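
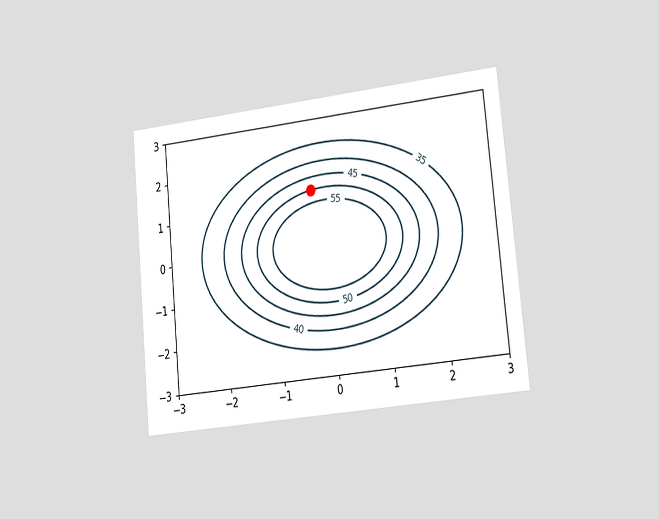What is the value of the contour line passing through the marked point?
The chart is tilted about 6° counter-clockwise and viewed slightly from the right. The marked point sits on the contour labelled 50.

50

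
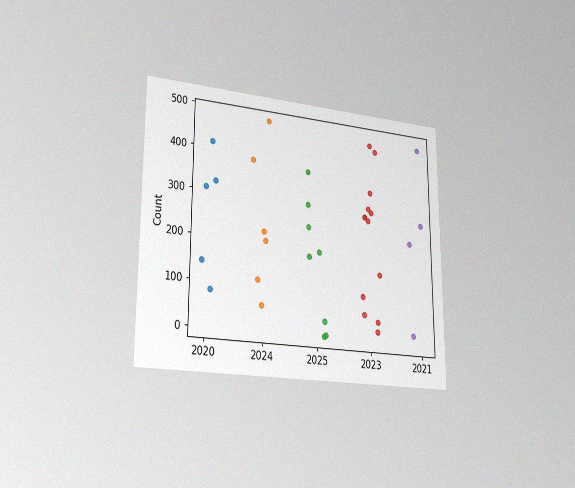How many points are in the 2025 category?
The chart is viewed slightly from the left, with some photo noise. Counting the markers in the 2025 column gives 8.

8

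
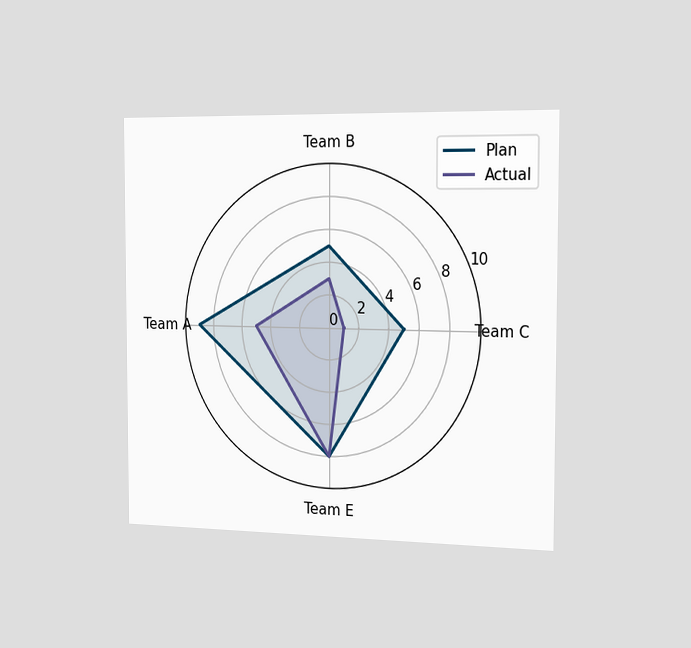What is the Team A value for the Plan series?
9

The chart is viewed slightly from the right. On the Team A axis, Plan reaches 9.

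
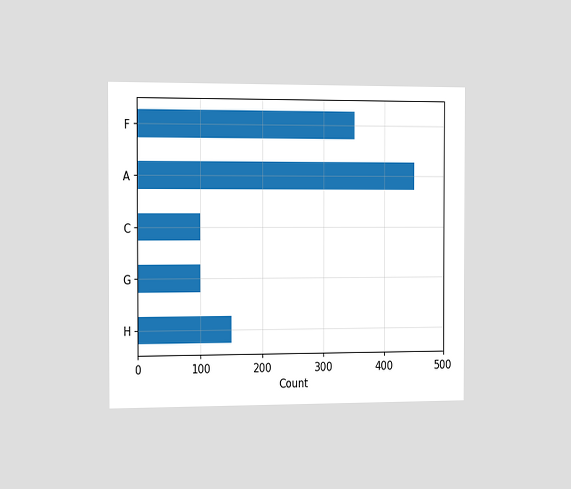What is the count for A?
450

The chart is viewed slightly from the left. Reading along the chart's x-axis, the A bar reaches 450.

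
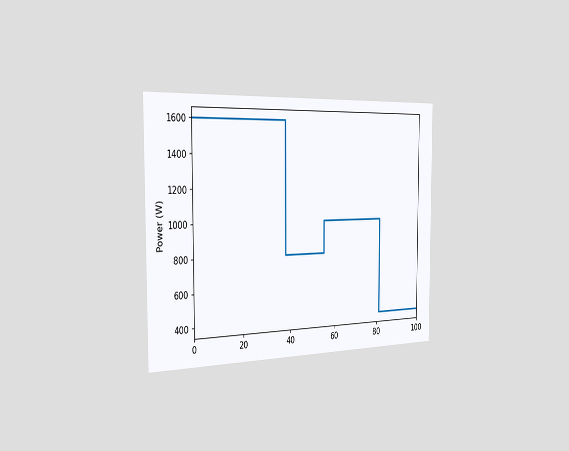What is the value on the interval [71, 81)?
The chart is viewed slightly from the left. On [71, 81) the step sits at 1000W.

1000W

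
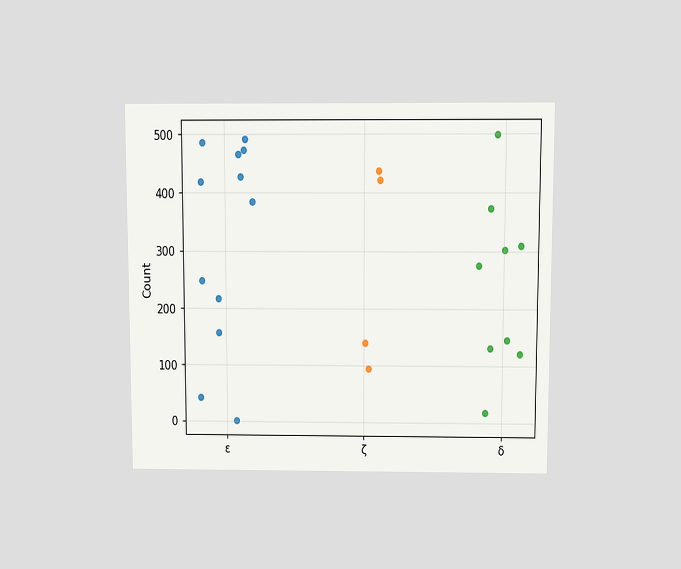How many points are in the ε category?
12

The chart is viewed slightly from above. Counting the markers in the ε column gives 12.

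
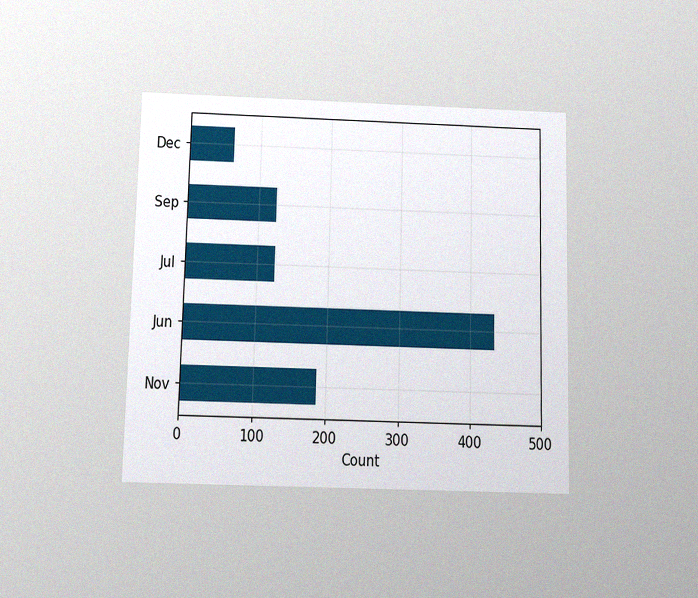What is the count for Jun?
434

The chart is viewed slightly from below, with some photo noise. Reading along the chart's x-axis, the Jun bar reaches 434.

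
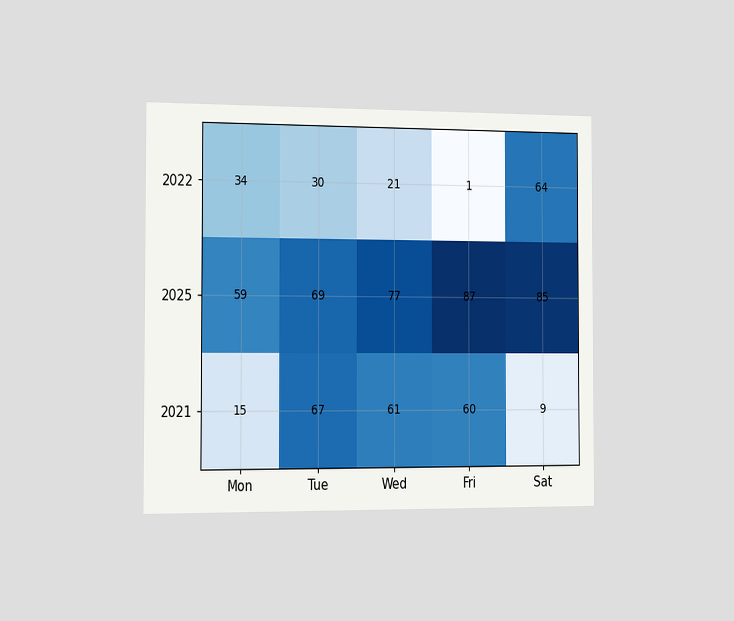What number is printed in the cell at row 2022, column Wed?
21

The chart is viewed slightly from the left. The (2022, Wed) cell reads 21.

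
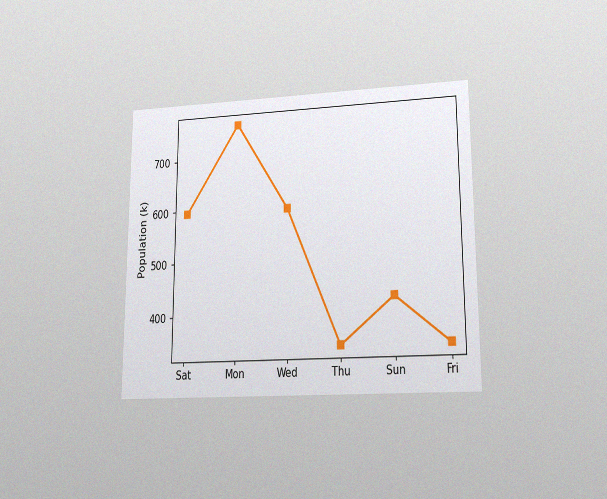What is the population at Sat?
595k

The chart is viewed at a slight angle, with some photo noise. At Sat, the line is at 595k.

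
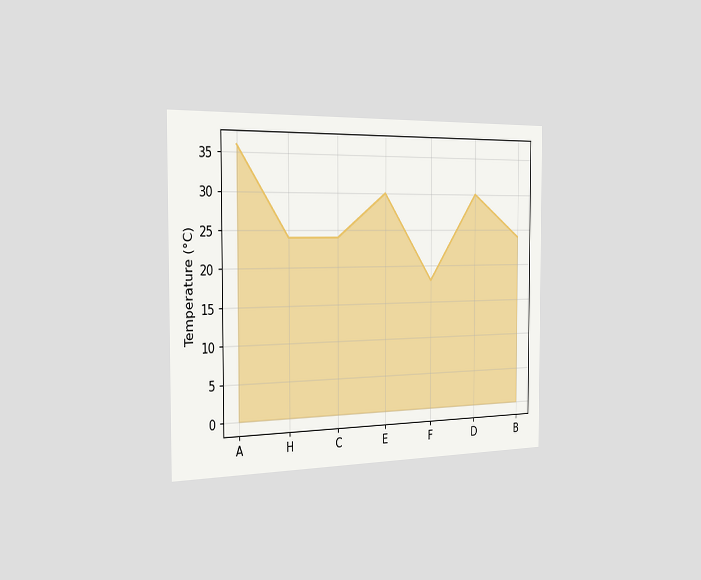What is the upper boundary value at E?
The chart is viewed slightly from the left. At E the upper boundary is at 30°C.

30°C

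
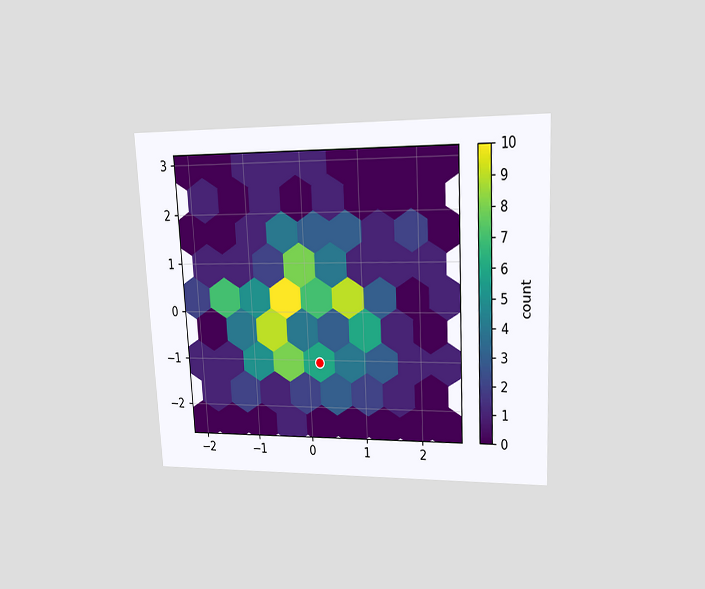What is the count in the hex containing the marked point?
6

The chart is tilted about 3° counter-clockwise and viewed at a slight angle. The marked hex reads 6 on the colorbar.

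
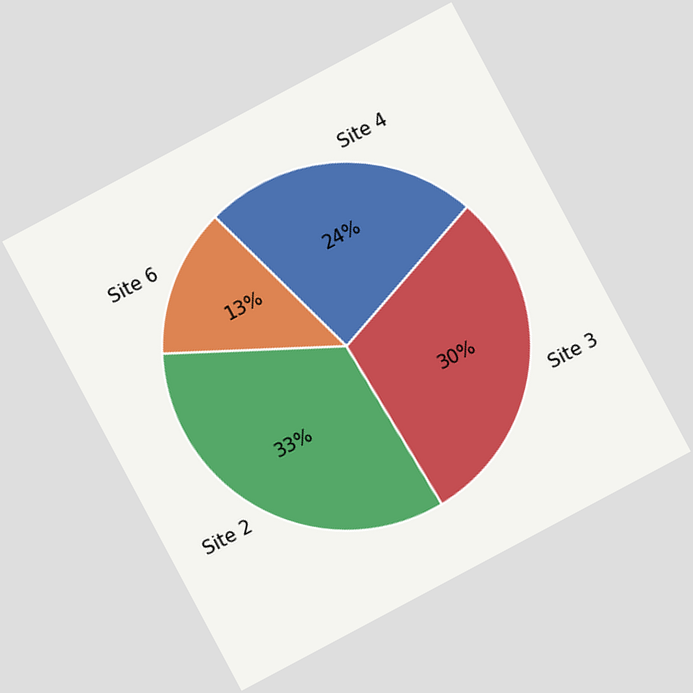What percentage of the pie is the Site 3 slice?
The chart is tilted about 28° counter-clockwise. The Site 3 slice takes up 30% of the pie.

30%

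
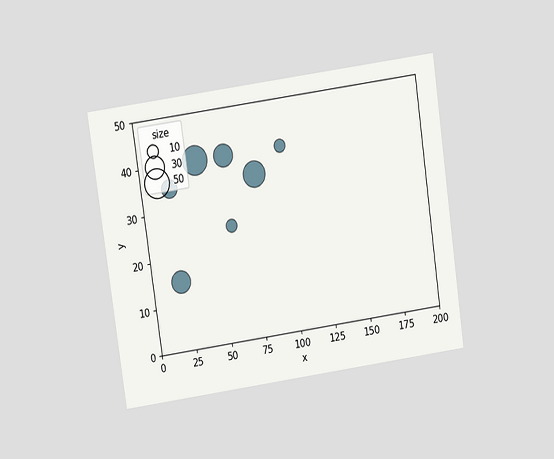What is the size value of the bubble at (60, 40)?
30

The chart is tilted about 8° counter-clockwise and viewed slightly from above. Matching the bubble at (60, 40) against the size legend gives 30.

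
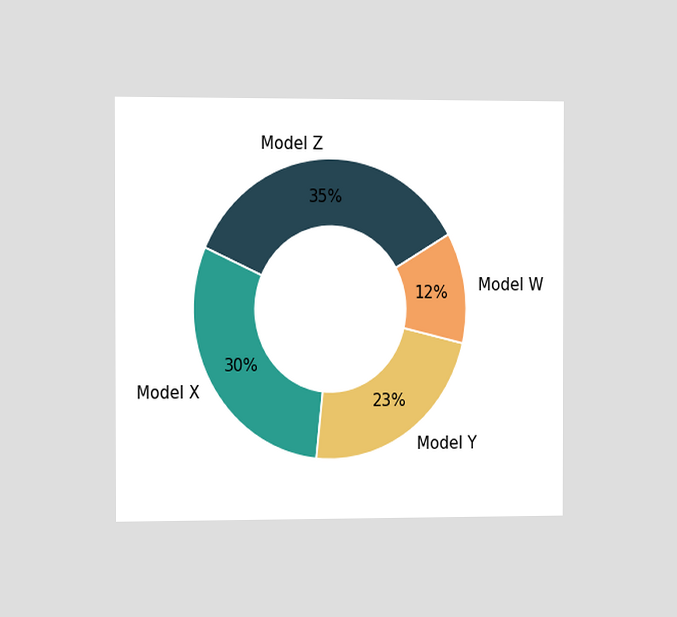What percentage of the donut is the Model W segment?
12%

The chart is viewed slightly from the left. The Model W segment takes up 12% of the ring.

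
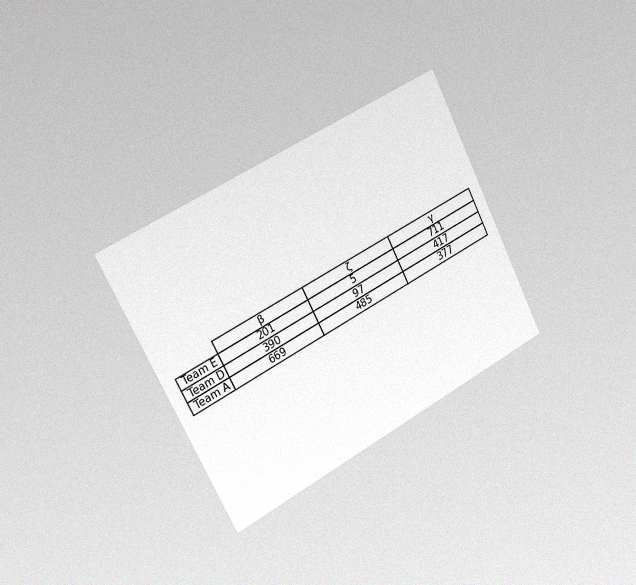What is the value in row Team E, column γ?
The chart is tilted about 27° counter-clockwise and viewed slightly from the left, with some photo noise. The (Team E, γ) cell reads 711.

711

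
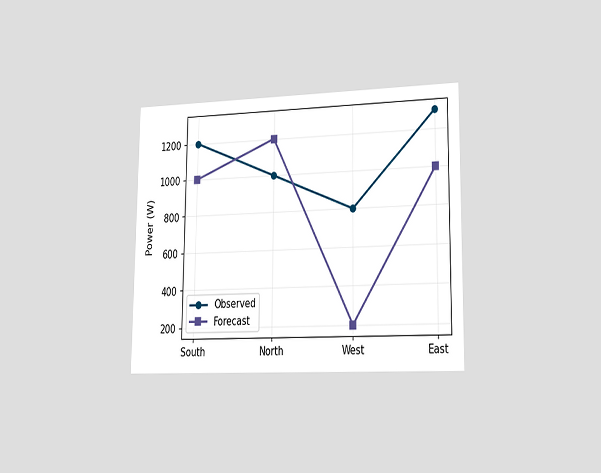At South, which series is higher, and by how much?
The chart is viewed slightly from the right. At South, Observed sits above the other line by 200W.

Observed, by 200W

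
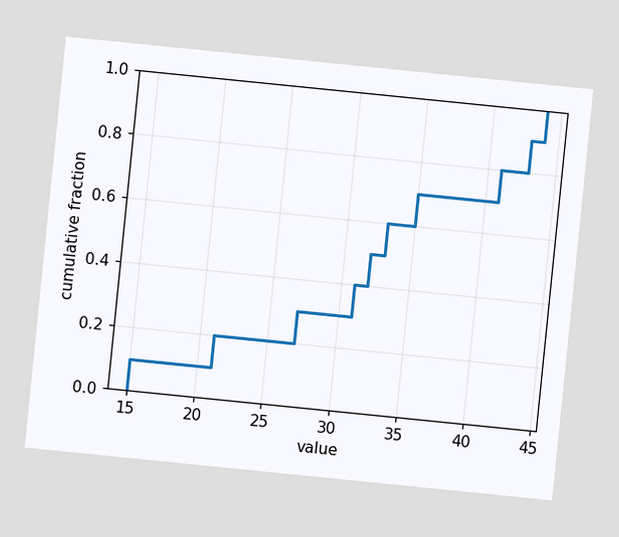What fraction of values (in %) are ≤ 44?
100%

The chart is tilted about 6° clockwise. At x=44 the ECDF step is at 100%.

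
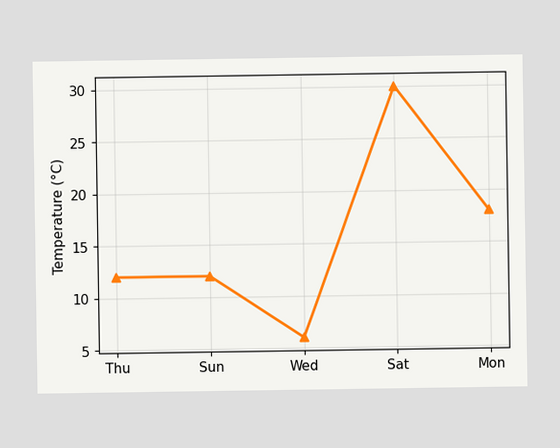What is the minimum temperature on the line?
The lowest point is at Wed, and reading across to the y-axis gives 6°C.

6°C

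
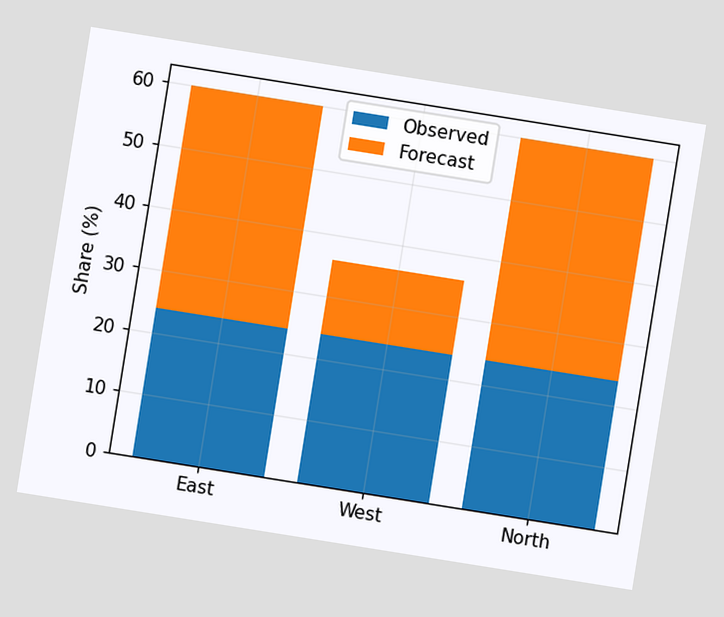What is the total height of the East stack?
The chart is tilted about 9° clockwise. The East stack's top reaches 60% on the y-axis.

60%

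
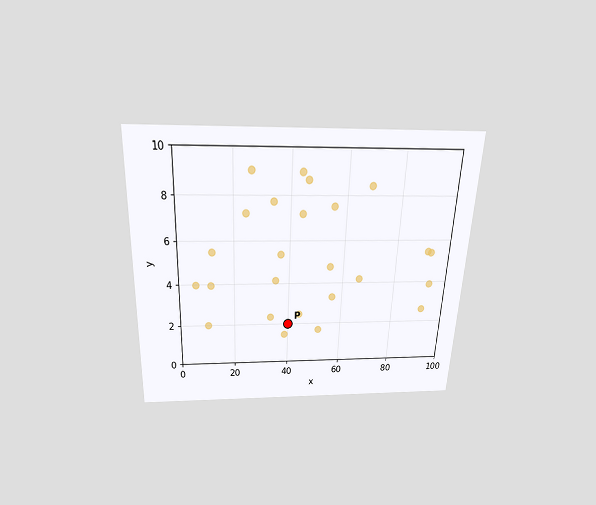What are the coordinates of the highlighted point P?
(40, 2)

The chart is tilted about 3° clockwise and viewed slightly from above. Following the gridlines from P to each axis, P sits at (40, 2).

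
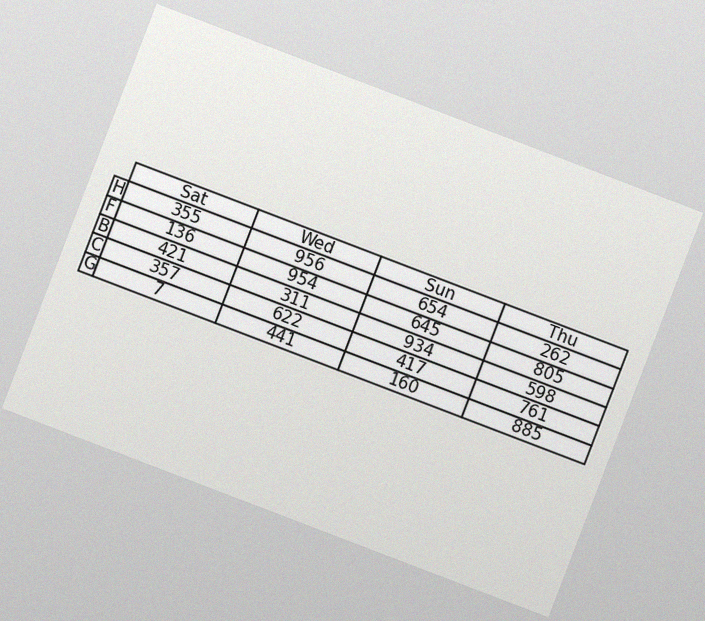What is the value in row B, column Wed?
311

The chart is tilted about 21° clockwise, with some photo noise. The (B, Wed) cell reads 311.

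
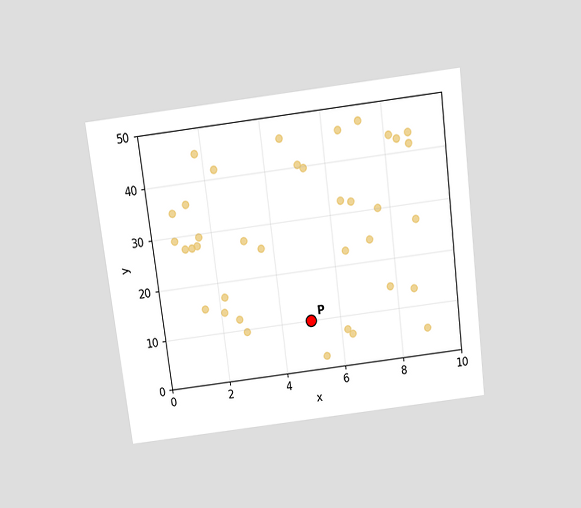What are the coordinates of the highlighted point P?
(5, 10)

The chart is tilted about 7° counter-clockwise and viewed slightly from above. Following the gridlines from P to each axis, P sits at (5, 10).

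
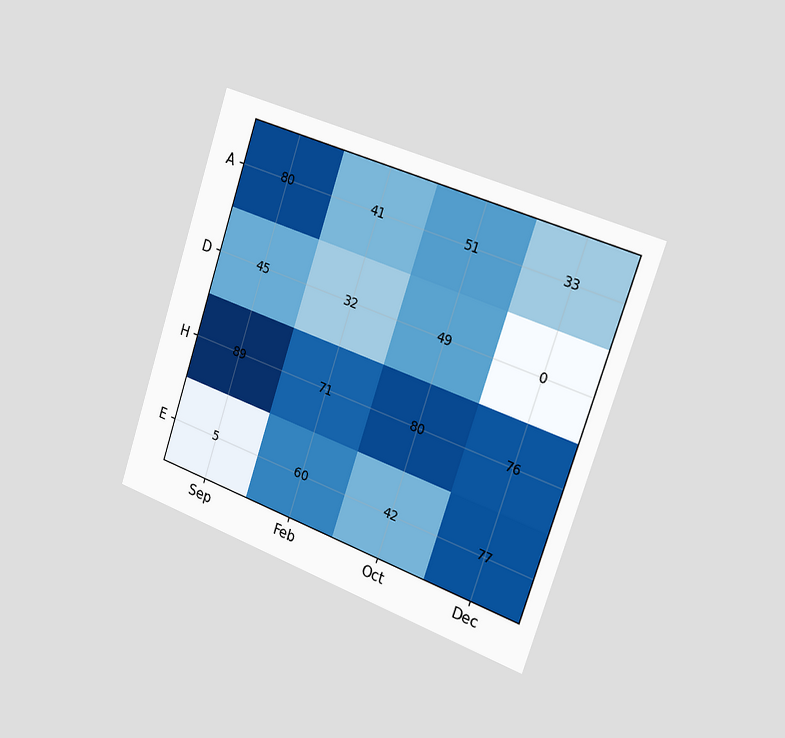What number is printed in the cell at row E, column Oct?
42

The chart is tilted about 19° clockwise and viewed slightly from the right. The (E, Oct) cell reads 42.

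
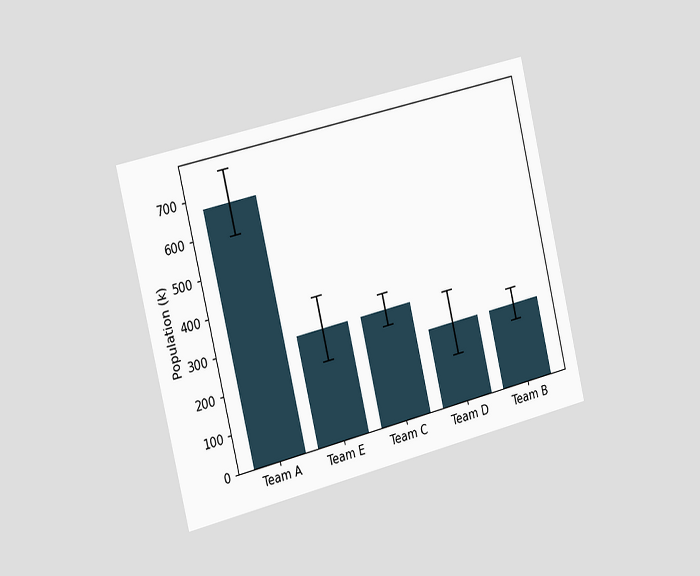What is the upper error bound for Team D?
The chart is tilted about 13° counter-clockwise and viewed slightly from the left. The Team D bar's upper whisker reaches 294k.

294k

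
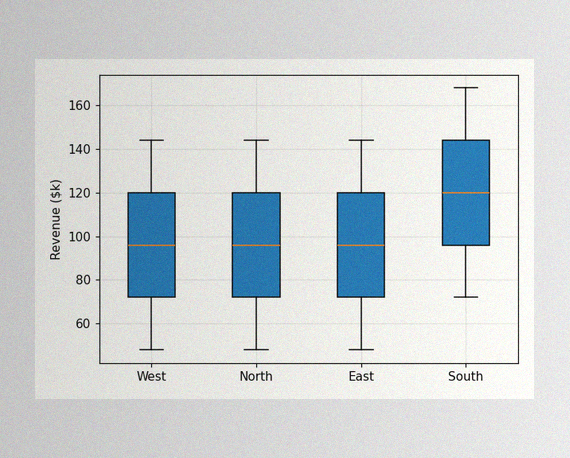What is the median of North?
The image has some photo noise and uneven lighting. The median line in the North box sits at $96k.

$96k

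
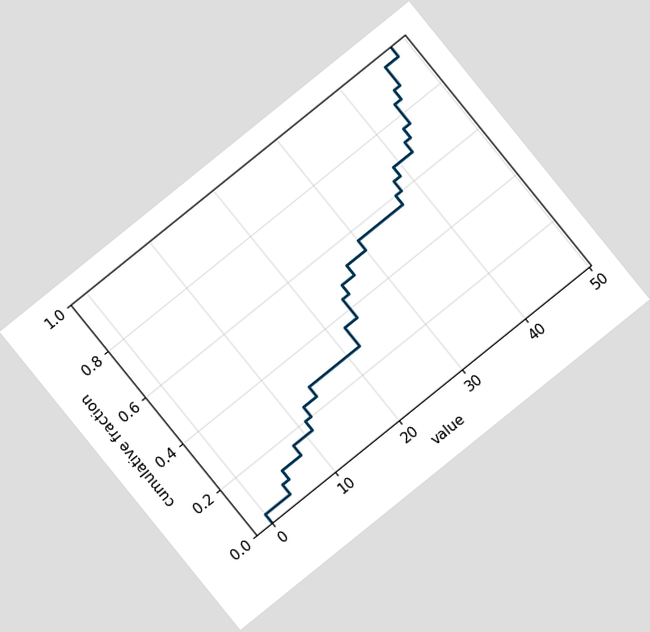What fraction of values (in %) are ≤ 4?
The chart is tilted about 39° counter-clockwise. At x=4 the ECDF step is at 8%.

8%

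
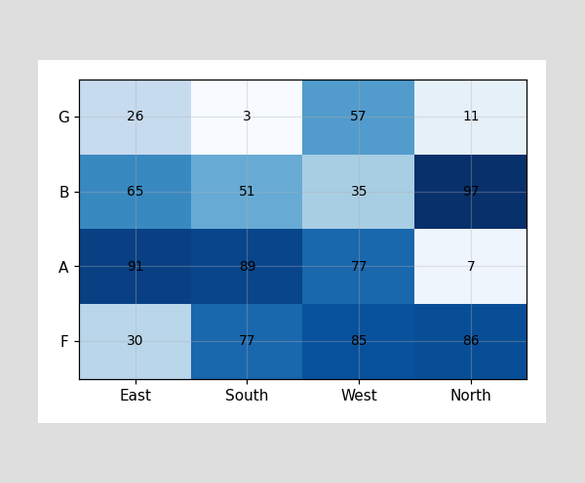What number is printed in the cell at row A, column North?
7

The (A, North) cell reads 7.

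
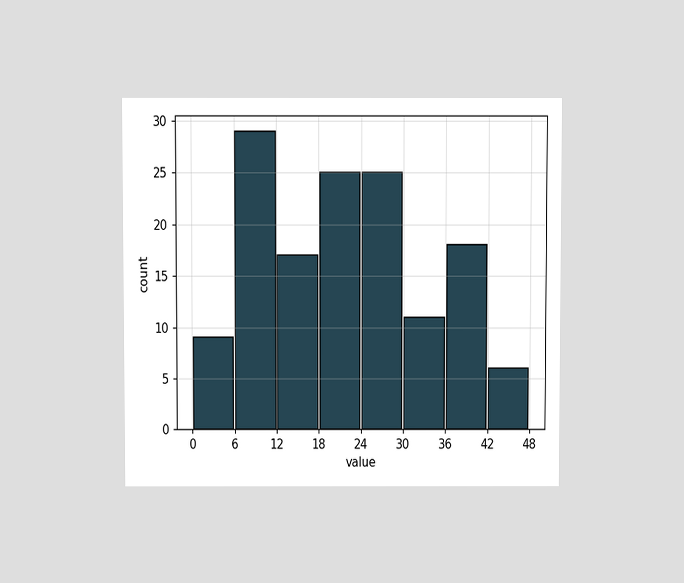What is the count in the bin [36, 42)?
The chart is viewed at a slight angle. The [36, 42) bin has height 18.

18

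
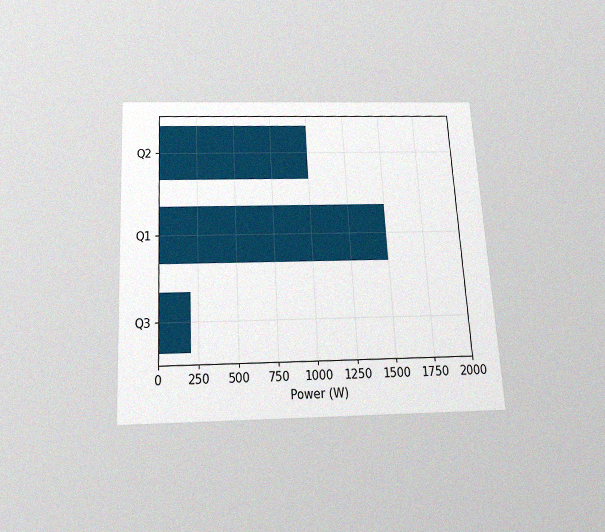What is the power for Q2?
1000W

The chart is tilted about 3° counter-clockwise and viewed slightly from below, with some photo noise. Reading along the chart's x-axis, the Q2 bar reaches 1000W.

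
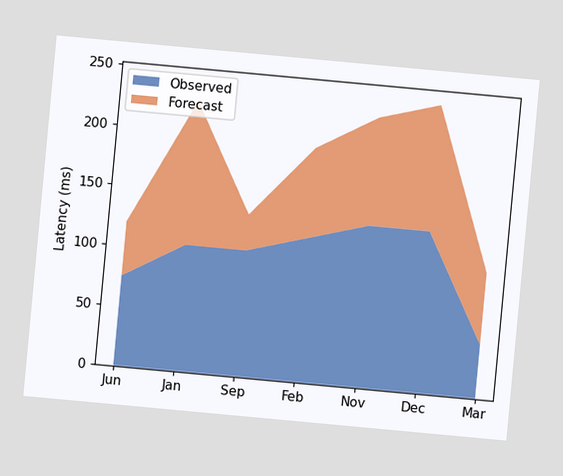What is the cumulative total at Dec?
The chart is tilted about 5° clockwise. The stacked total at Dec reaches 240ms.

240ms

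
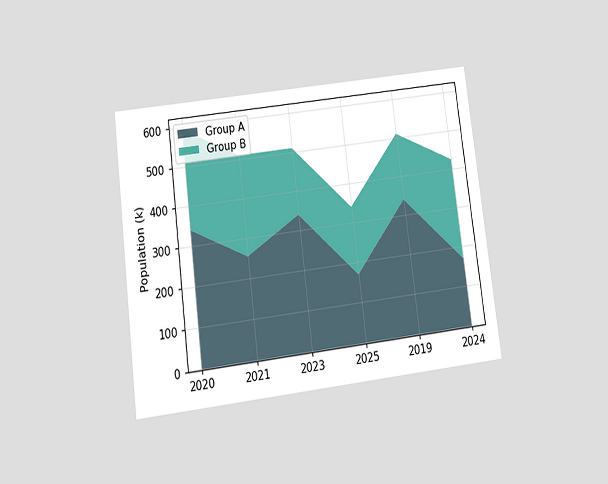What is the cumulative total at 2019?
510k

The chart is tilted about 7° counter-clockwise and viewed slightly from below. The stacked total at 2019 reaches 510k.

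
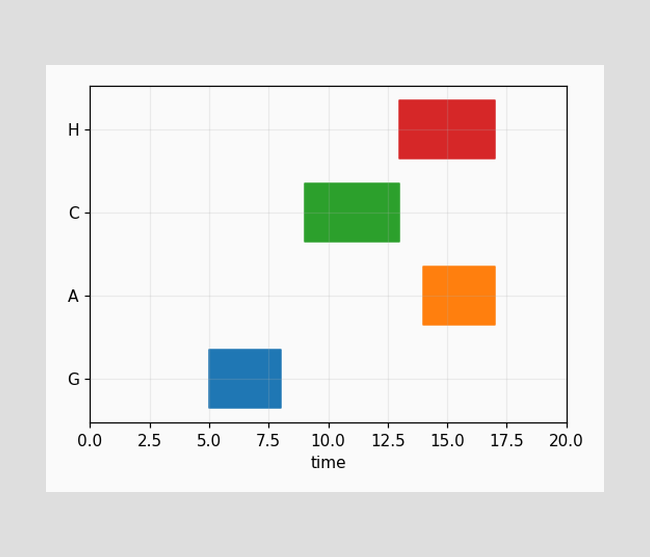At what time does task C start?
9

The C bar begins at t=9.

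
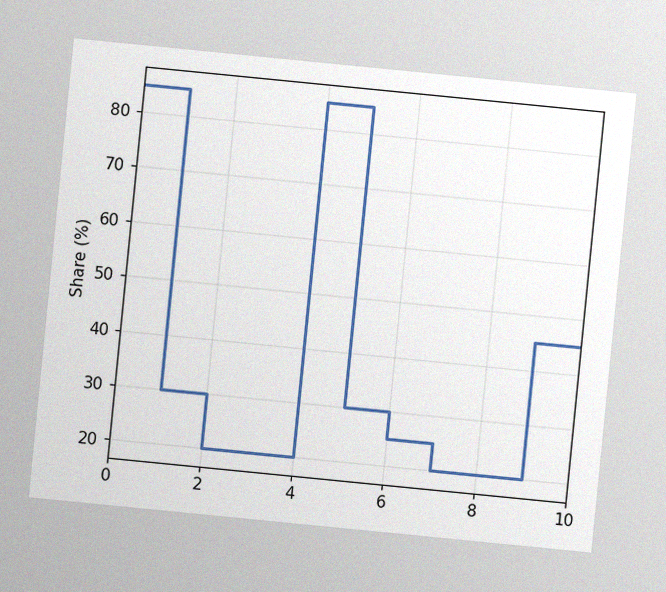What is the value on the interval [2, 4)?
20%

The chart is tilted about 6° clockwise, with some photo noise. On [2, 4) the step sits at 20%.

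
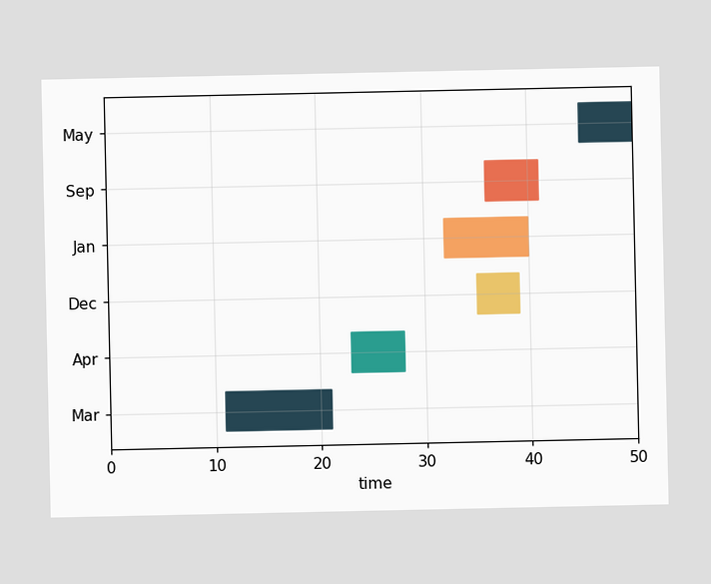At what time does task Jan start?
The Jan bar begins at t=32.

32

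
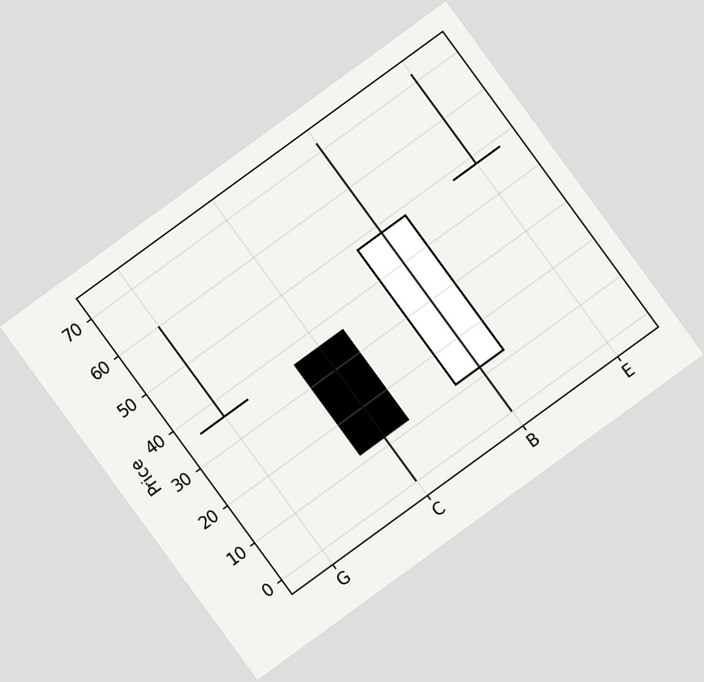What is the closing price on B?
The chart is tilted about 36° counter-clockwise. The B candle closes at 48.

48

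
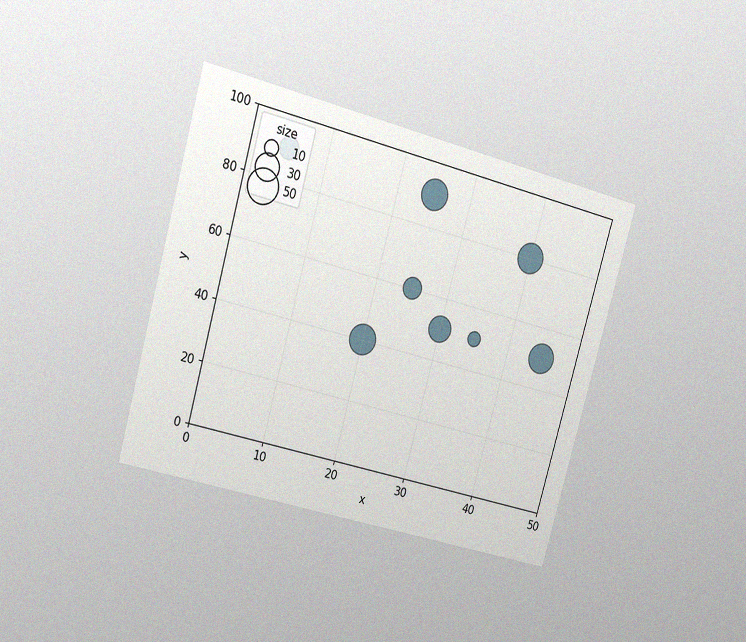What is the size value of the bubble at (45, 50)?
The chart is tilted about 16° clockwise and viewed at a slight angle, with some photo noise. Matching the bubble at (45, 50) against the size legend gives 40.

40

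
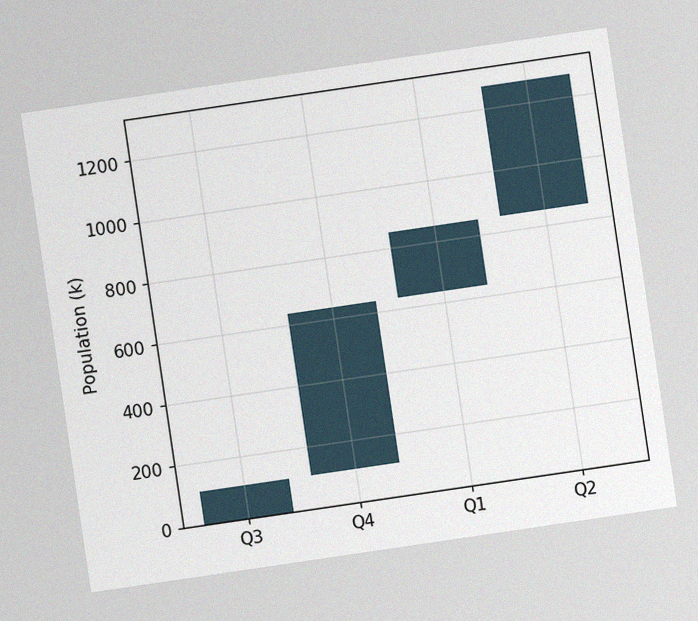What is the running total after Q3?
The chart is tilted about 8° counter-clockwise, with some photo noise. After Q3 the running total reaches 106k.

106k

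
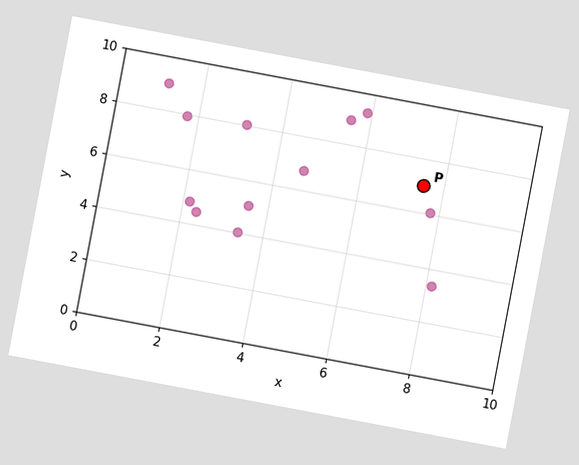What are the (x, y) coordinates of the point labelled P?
(7.5, 7)

The chart is tilted about 11° clockwise. Following the gridlines from P to each axis, P sits at (7.5, 7).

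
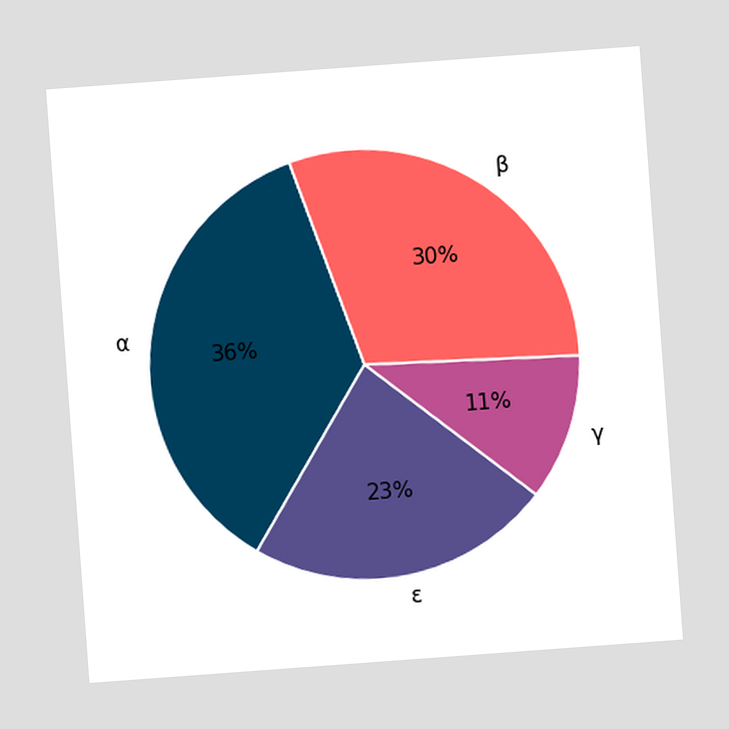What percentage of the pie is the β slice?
The chart is tilted about 4° counter-clockwise. The β slice takes up 30% of the pie.

30%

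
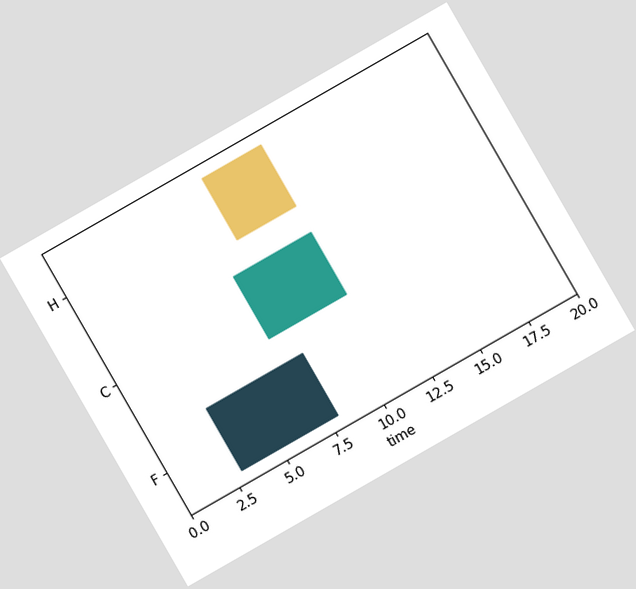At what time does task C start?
7

The chart is tilted about 30° counter-clockwise. The C bar begins at t=7.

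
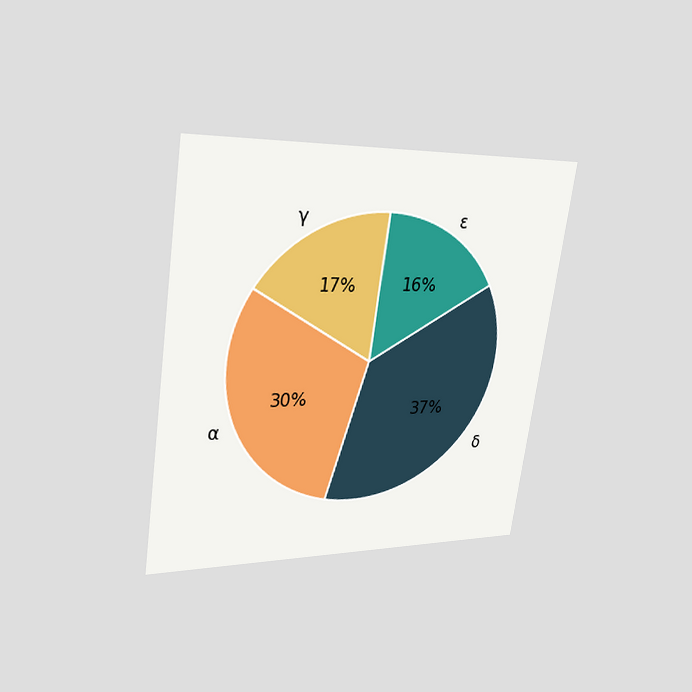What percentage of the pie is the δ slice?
37%

The chart is tilted about 8° clockwise and viewed slightly from the left. The δ slice takes up 37% of the pie.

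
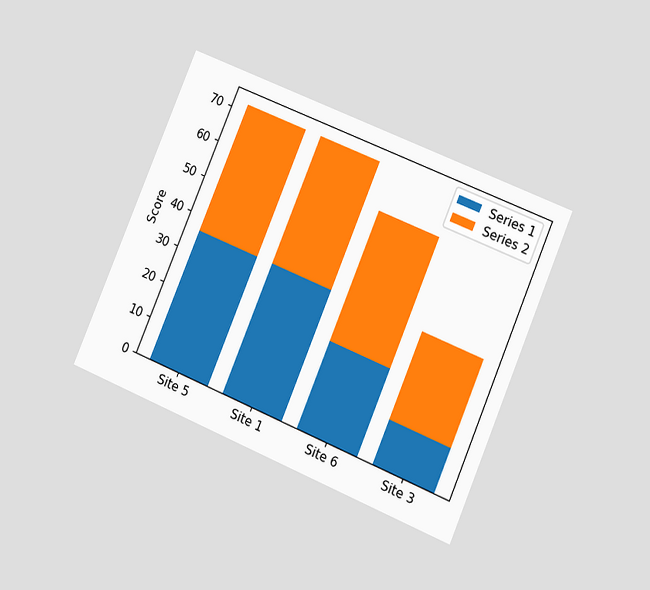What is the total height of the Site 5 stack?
72

The chart is tilted about 23° clockwise and viewed at a slight angle. The Site 5 stack's top reaches 72 on the y-axis.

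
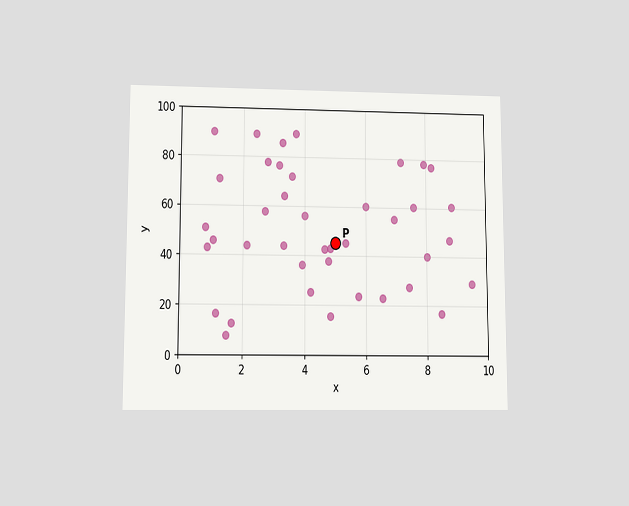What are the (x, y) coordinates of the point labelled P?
The chart is viewed at a slight angle. Following the gridlines from P to each axis, P sits at (5, 45).

(5, 45)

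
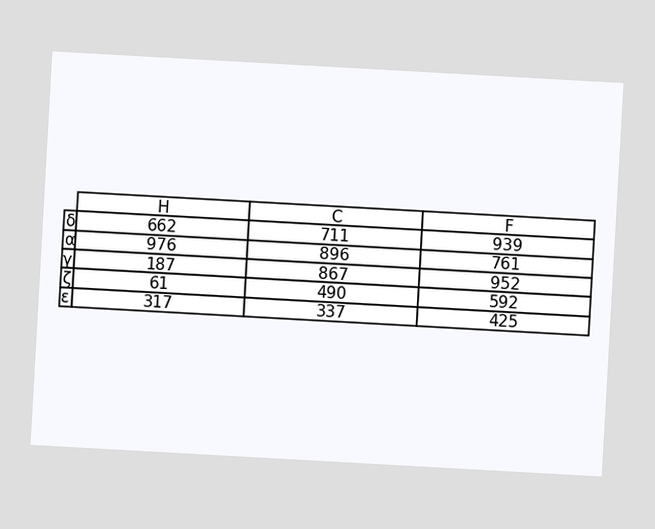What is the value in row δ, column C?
711

The chart is tilted about 3° clockwise. The (δ, C) cell reads 711.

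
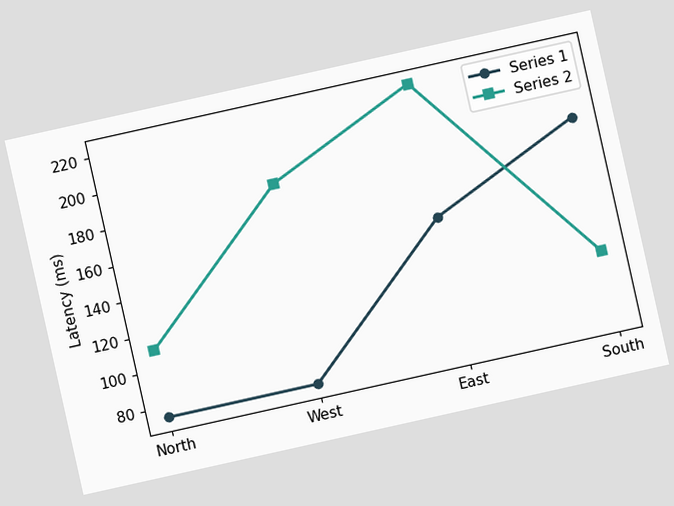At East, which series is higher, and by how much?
Series 2, by 74ms

The chart is tilted about 13° counter-clockwise. At East, Series 2 sits above the other line by 74ms.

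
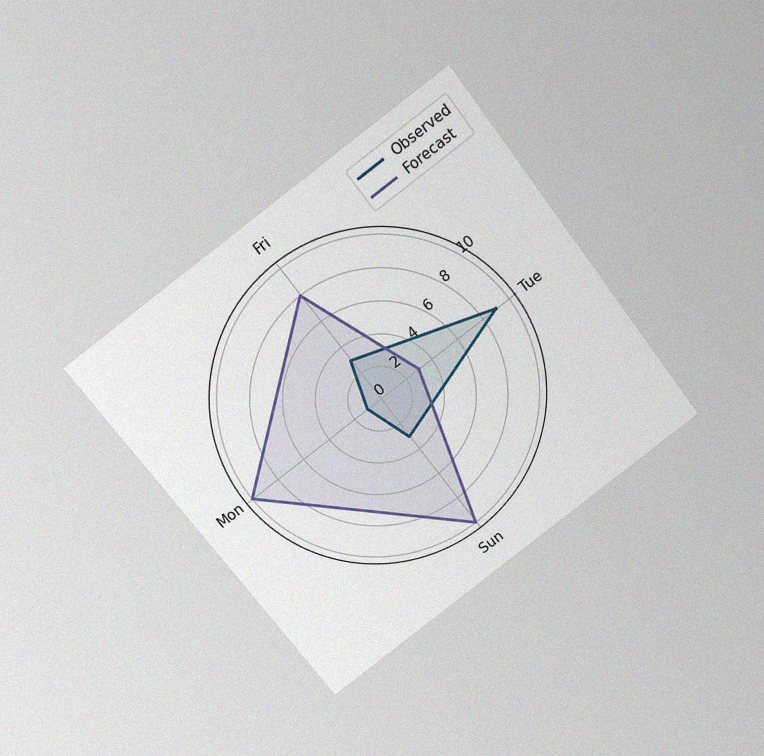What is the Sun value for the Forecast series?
10

The chart is tilted about 37° counter-clockwise and viewed slightly from above, with some photo noise. On the Sun axis, Forecast reaches 10.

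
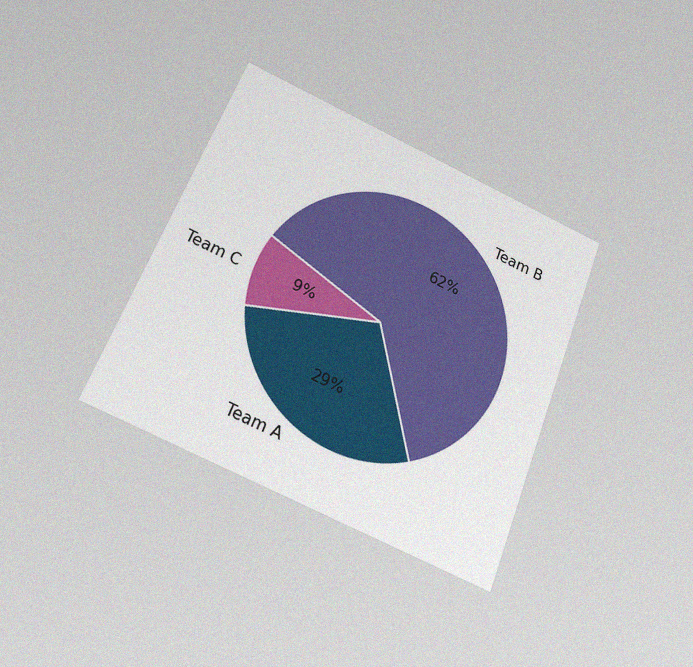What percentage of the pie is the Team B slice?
The chart is tilted about 22° clockwise and viewed slightly from below, with some photo noise. The Team B slice takes up 62% of the pie.

62%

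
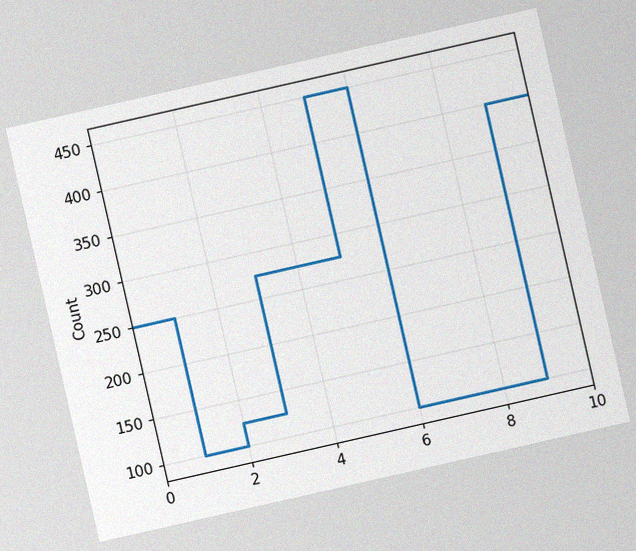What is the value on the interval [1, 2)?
100

The chart is tilted about 13° counter-clockwise, with some photo noise. On [1, 2) the step sits at 100.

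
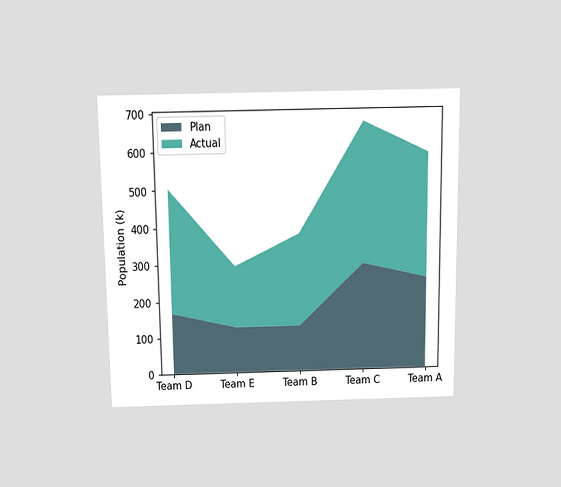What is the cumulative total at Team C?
672k

The chart is viewed slightly from above. The stacked total at Team C reaches 672k.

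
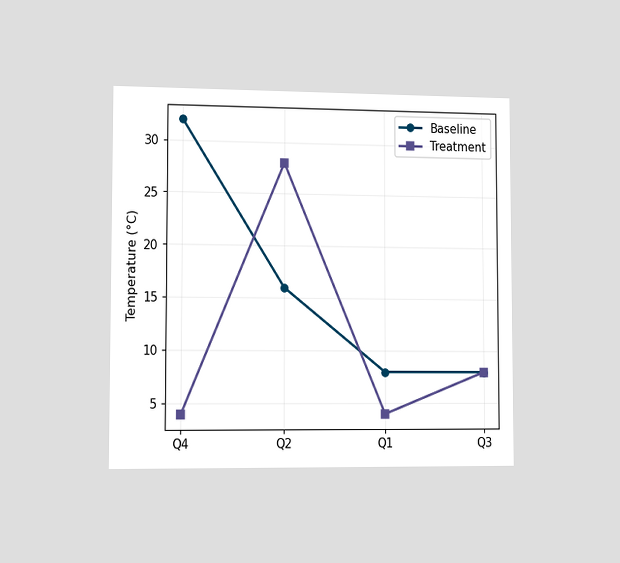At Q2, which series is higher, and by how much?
Treatment, by 12°C

The chart is viewed slightly from the left. At Q2, Treatment sits above the other line by 12°C.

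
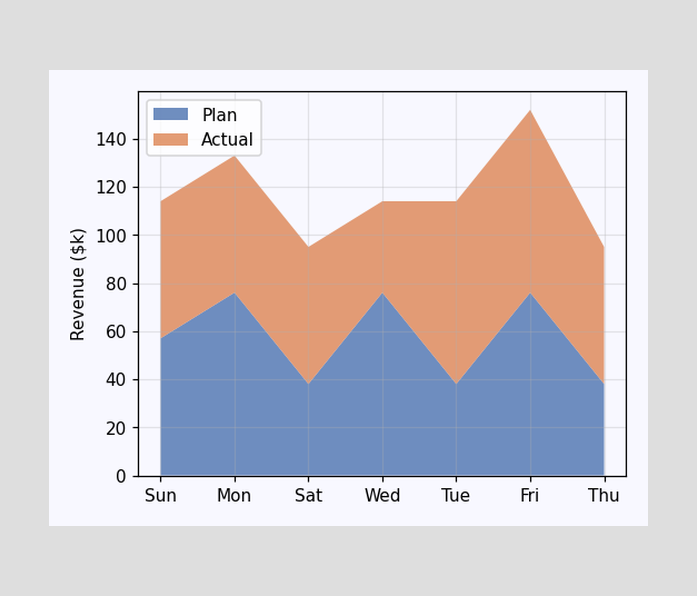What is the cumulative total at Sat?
The stacked total at Sat reaches $95k.

$95k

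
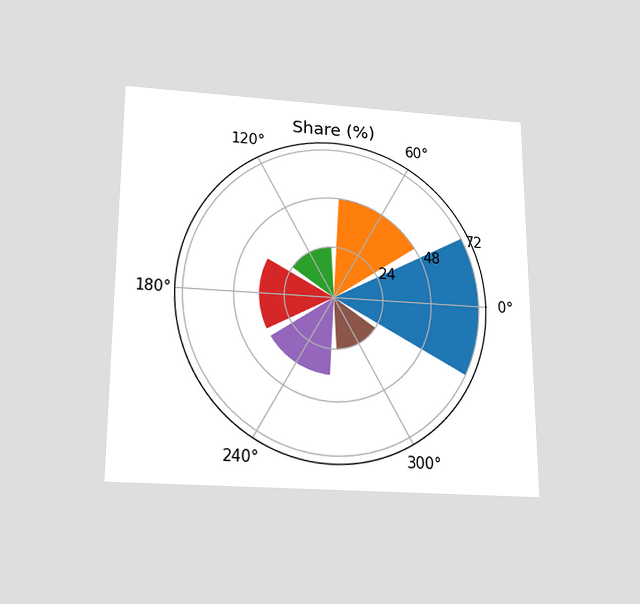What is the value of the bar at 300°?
24%

The chart is viewed slightly from below. The bar at 300° reaches 24% on the radial axis.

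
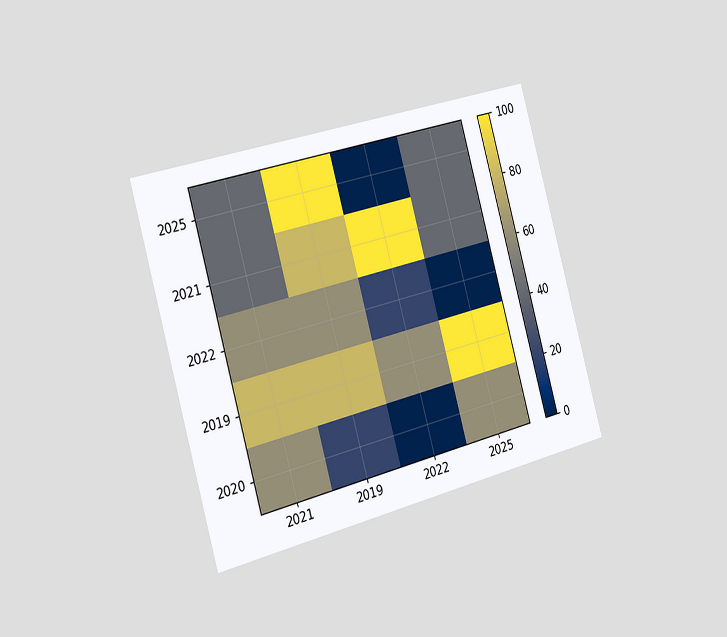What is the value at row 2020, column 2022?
0

The chart is tilted about 16° counter-clockwise and viewed slightly from the left. Matching cell (2020, 2022) against the colorbar gives 0.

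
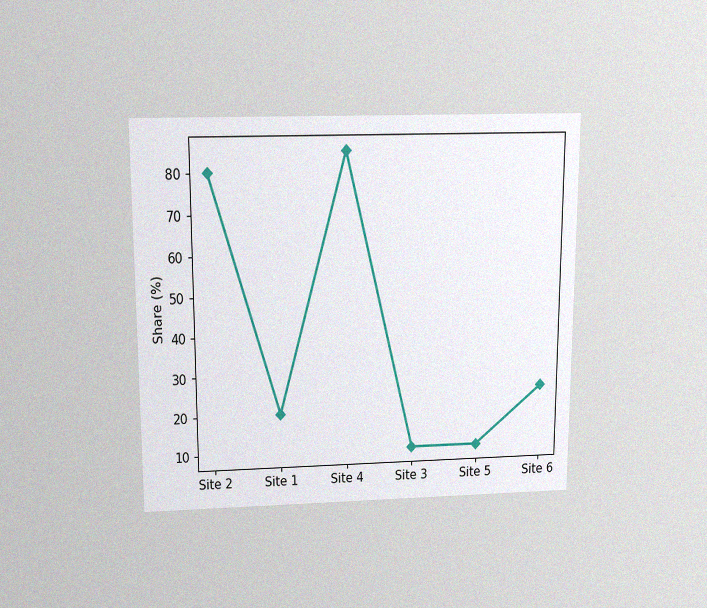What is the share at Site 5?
The chart is viewed slightly from above, with some photo noise. At Site 5, the line is at 10%.

10%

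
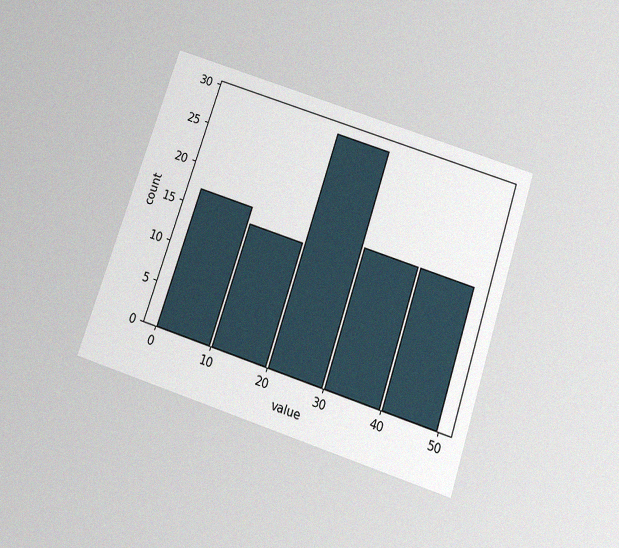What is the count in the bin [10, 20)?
The chart is tilted about 18° clockwise and viewed slightly from below, with some photo noise. The [10, 20) bin has height 15.

15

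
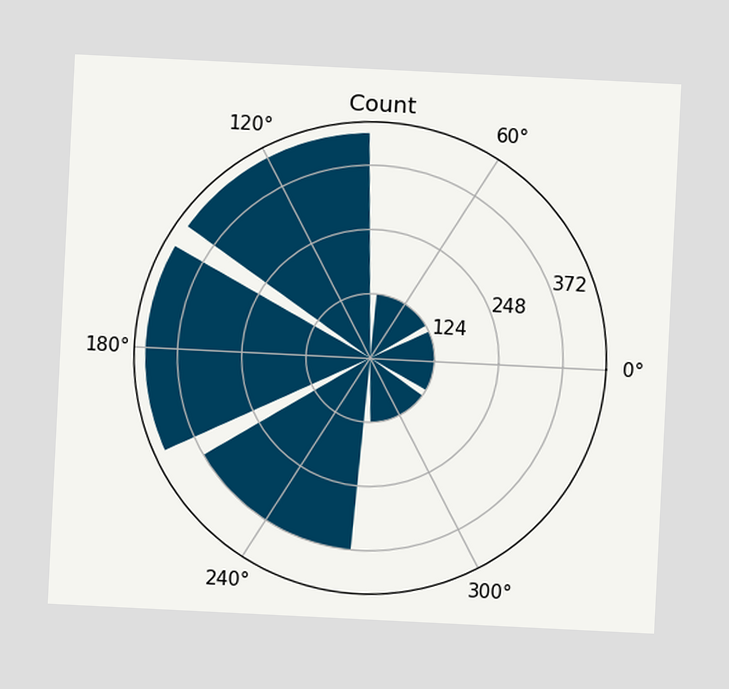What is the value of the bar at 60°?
The chart is tilted about 3° clockwise. The bar at 60° reaches 124 on the radial axis.

124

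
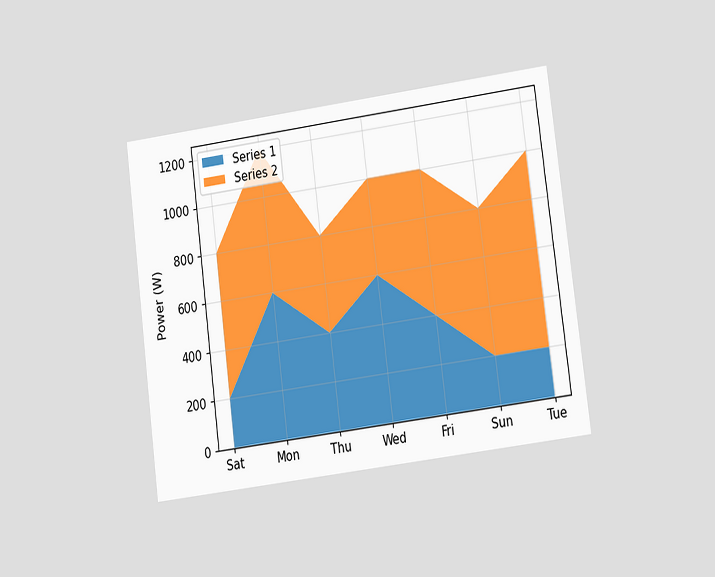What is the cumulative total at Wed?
1000W

The chart is tilted about 7° counter-clockwise and viewed at a slight angle. The stacked total at Wed reaches 1000W.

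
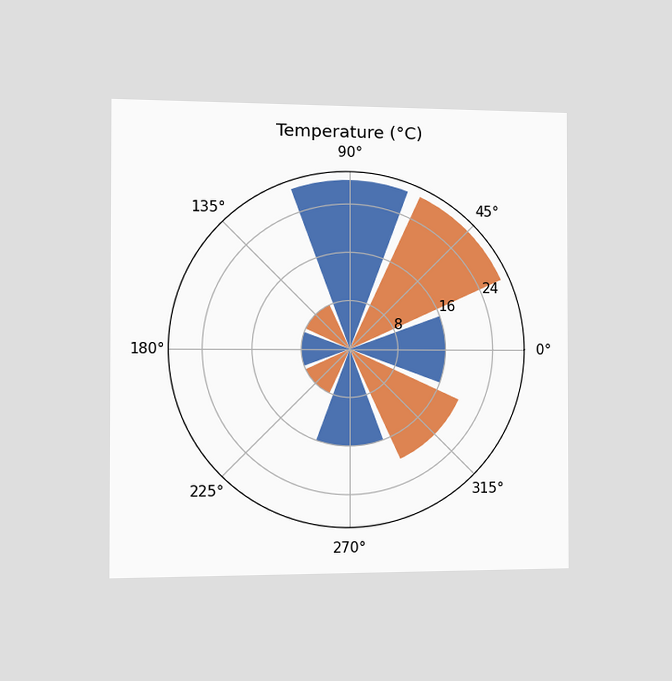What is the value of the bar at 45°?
The chart is viewed slightly from the left. The bar at 45° reaches 28°C on the radial axis.

28°C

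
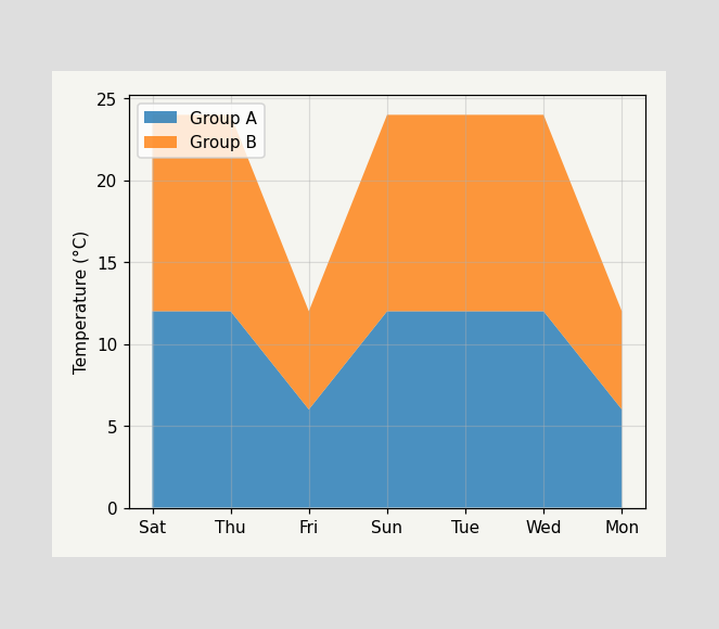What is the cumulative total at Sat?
24°C

The stacked total at Sat reaches 24°C.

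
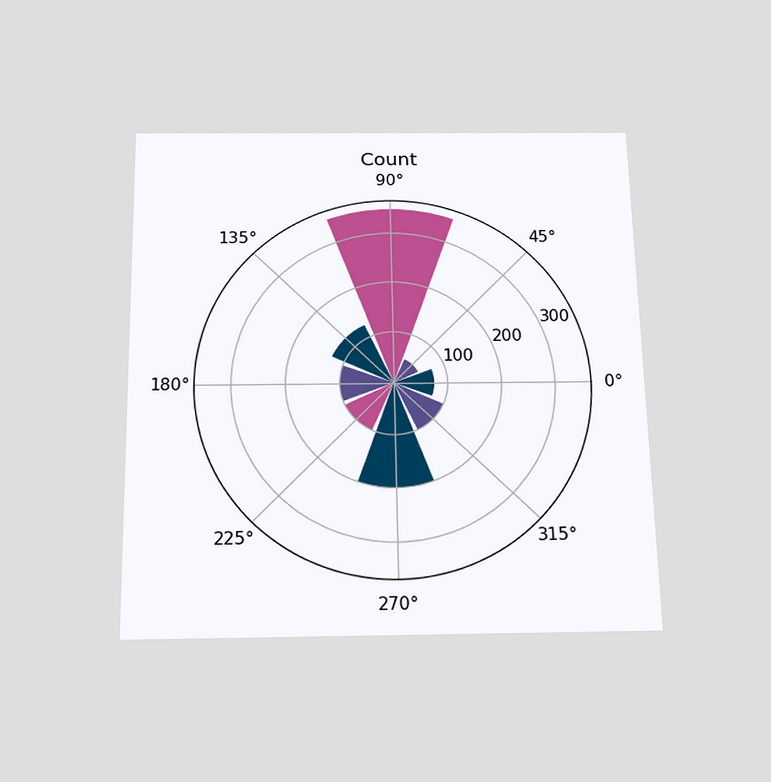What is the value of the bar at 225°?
100

The chart is viewed slightly from below. The bar at 225° reaches 100 on the radial axis.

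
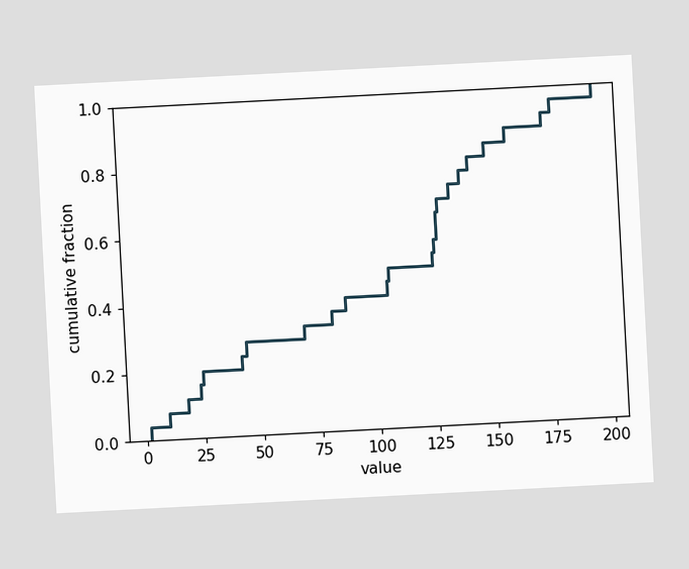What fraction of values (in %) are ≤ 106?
The chart is tilted about 3° counter-clockwise. At x=106 the ECDF step is at 48%.

48%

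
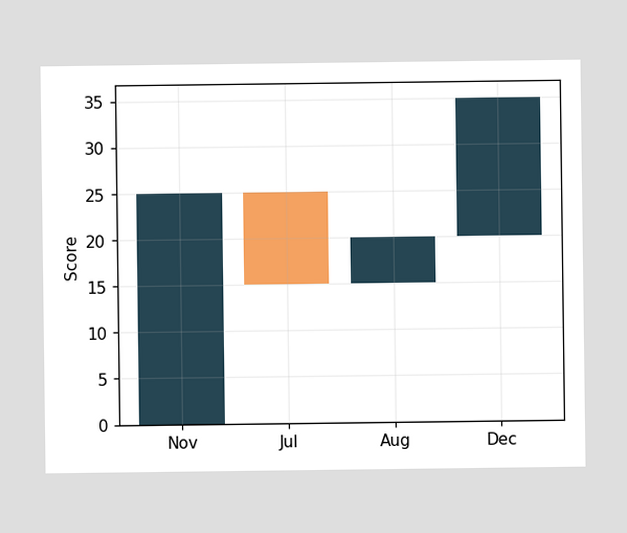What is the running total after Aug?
20

After Aug the running total reaches 20.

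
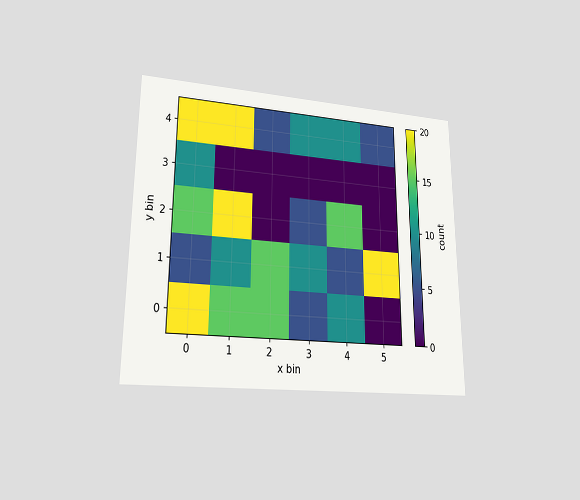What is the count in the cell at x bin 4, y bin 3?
0

The chart is viewed at a slight angle. Matching the cell (4, 3) against the colorbar gives 0.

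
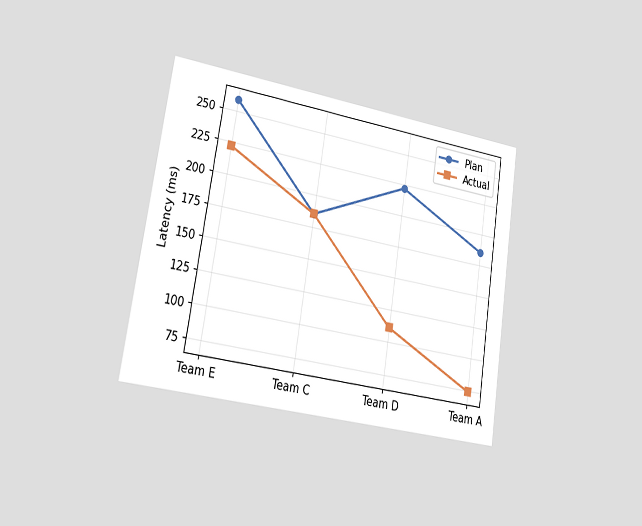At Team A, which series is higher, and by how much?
The chart is tilted about 9° clockwise and viewed slightly from the left. At Team A, Plan sits above the other line by 111ms.

Plan, by 111ms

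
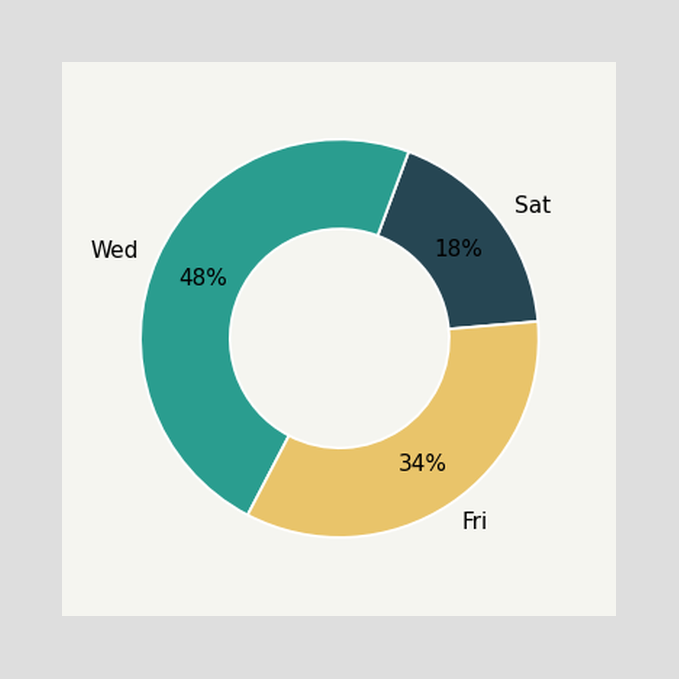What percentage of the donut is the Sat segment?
The Sat segment takes up 18% of the ring.

18%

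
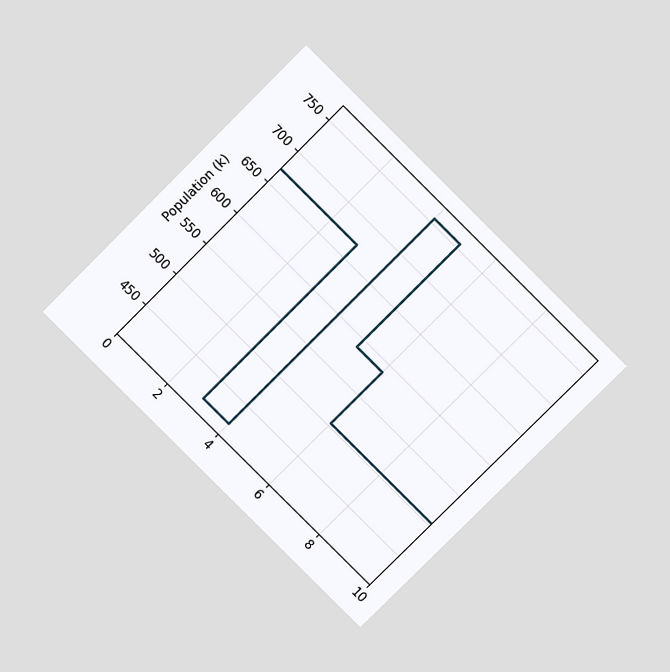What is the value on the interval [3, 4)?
420k

The chart is tilted about 45° clockwise and viewed at a slight angle. On [3, 4) the step sits at 420k.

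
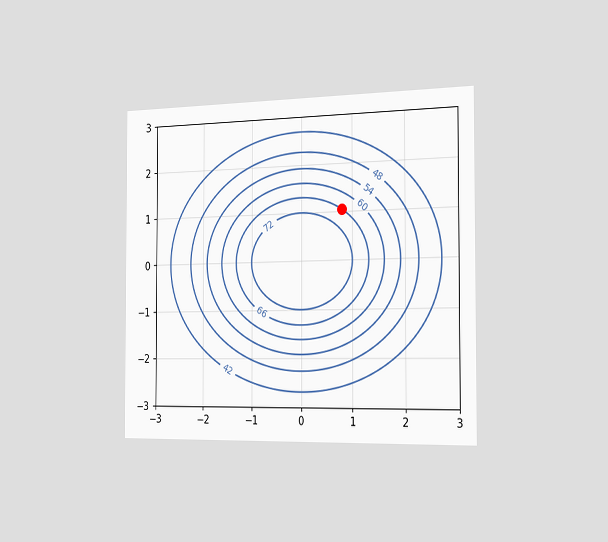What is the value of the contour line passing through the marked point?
66

The chart is viewed slightly from the right. The marked point sits on the contour labelled 66.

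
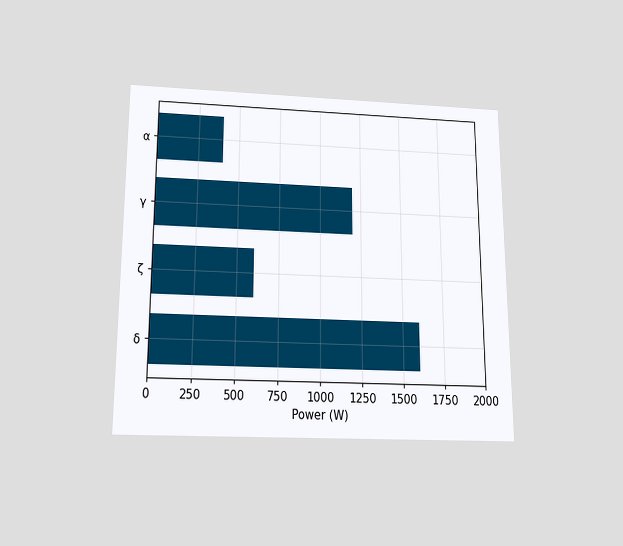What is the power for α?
400W

The chart is viewed slightly from below. Reading along the chart's x-axis, the α bar reaches 400W.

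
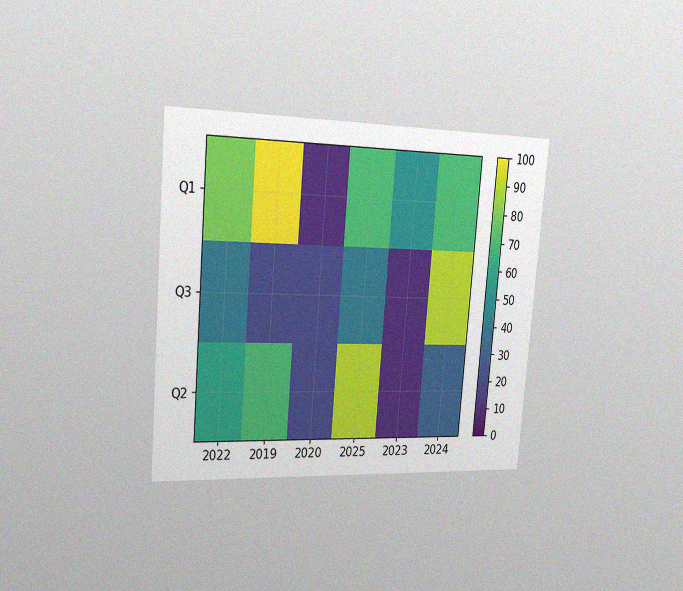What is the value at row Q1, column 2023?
The chart is tilted about 5° clockwise and viewed slightly from the left, with some photo noise. Matching cell (Q1, 2023) against the colorbar gives 50.

50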